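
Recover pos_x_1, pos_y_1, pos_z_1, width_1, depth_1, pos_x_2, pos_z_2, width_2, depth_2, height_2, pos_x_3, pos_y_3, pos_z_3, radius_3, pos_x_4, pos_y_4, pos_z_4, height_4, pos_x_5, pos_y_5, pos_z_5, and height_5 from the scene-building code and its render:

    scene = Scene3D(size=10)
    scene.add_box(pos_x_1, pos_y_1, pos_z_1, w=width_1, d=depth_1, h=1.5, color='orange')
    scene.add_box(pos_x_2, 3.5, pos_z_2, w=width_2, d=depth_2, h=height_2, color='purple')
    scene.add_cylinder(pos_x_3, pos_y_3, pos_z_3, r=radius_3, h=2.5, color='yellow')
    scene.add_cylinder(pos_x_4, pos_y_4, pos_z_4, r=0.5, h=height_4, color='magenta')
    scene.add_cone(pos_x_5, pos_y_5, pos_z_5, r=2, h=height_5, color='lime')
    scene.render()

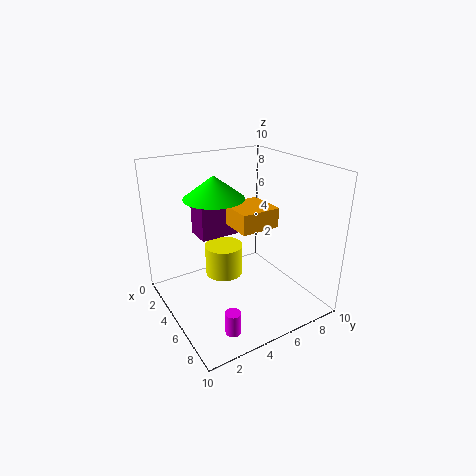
pos_x_1 = 2, pos_y_1 = 5.5, pos_z_1 = 5, width_1 = 3, depth_1 = 3, pos_x_2 = 0.5, pos_z_2 = 4, width_2 = 2, depth_2 = 3, height_2 = 3, pos_x_3 = 2, pos_y_3 = 5.5, pos_z_3 = 0.5, radius_3 = 1.5, pos_x_4 = 8.5, pos_y_4 = 2.5, pos_z_4 = 0.5, height_4 = 1.5, pos_x_5 = 4.5, pos_y_5 = 3.5, pos_z_5 = 8, height_5 = 1.5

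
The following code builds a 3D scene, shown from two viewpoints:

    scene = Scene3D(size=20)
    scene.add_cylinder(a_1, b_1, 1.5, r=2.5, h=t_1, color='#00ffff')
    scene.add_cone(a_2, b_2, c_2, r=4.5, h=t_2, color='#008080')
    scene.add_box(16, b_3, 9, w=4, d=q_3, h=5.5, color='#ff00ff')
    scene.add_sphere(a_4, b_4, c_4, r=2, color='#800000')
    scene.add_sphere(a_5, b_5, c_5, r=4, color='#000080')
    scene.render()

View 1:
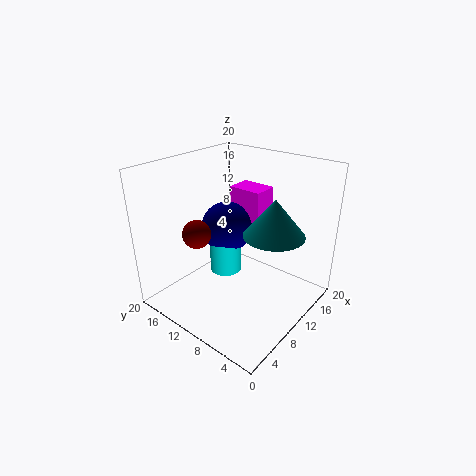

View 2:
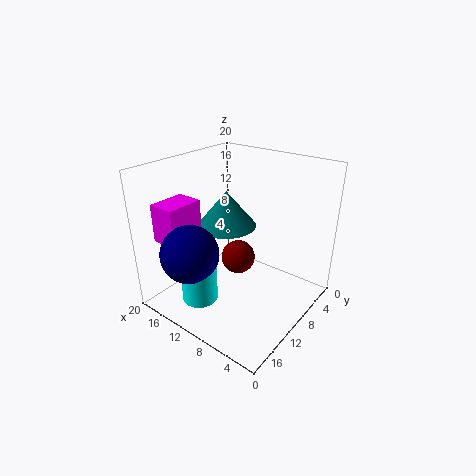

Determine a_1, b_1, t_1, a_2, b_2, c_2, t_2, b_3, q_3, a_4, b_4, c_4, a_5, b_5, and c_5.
a_1 = 13
b_1 = 15
t_1 = 7.5
a_2 = 14.5
b_2 = 7
c_2 = 9.5
t_2 = 5.5
b_3 = 11
q_3 = 5.5
a_4 = 6.5
b_4 = 14.5
c_4 = 10.5
a_5 = 14
b_5 = 15.5
c_5 = 8.5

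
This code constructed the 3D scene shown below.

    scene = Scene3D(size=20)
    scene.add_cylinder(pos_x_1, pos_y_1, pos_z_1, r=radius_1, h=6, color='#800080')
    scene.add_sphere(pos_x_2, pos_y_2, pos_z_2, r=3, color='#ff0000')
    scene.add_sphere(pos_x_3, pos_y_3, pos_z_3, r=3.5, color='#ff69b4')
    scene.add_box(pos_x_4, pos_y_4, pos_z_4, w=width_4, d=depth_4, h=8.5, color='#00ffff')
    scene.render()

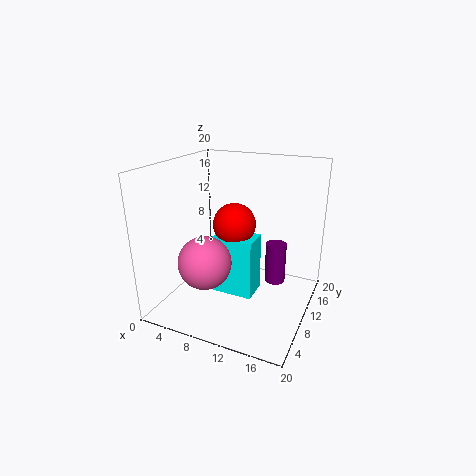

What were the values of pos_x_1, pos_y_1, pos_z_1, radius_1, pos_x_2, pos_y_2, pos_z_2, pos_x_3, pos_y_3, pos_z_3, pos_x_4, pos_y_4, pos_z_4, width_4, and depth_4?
pos_x_1 = 14.5
pos_y_1 = 13.5
pos_z_1 = 2.5
radius_1 = 1.5
pos_x_2 = 9
pos_y_2 = 11
pos_z_2 = 11.5
pos_x_3 = 7.5
pos_y_3 = 5
pos_z_3 = 8
pos_x_4 = 6.5
pos_y_4 = 8.5
pos_z_4 = 1.5
width_4 = 6
depth_4 = 4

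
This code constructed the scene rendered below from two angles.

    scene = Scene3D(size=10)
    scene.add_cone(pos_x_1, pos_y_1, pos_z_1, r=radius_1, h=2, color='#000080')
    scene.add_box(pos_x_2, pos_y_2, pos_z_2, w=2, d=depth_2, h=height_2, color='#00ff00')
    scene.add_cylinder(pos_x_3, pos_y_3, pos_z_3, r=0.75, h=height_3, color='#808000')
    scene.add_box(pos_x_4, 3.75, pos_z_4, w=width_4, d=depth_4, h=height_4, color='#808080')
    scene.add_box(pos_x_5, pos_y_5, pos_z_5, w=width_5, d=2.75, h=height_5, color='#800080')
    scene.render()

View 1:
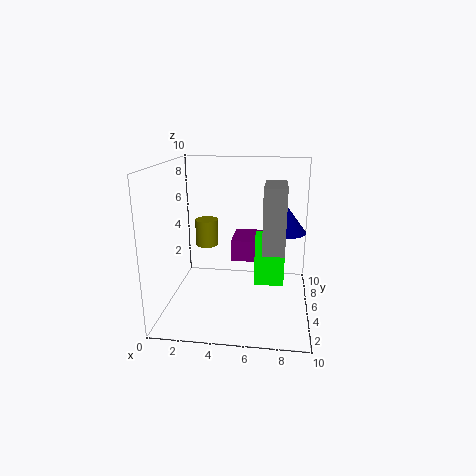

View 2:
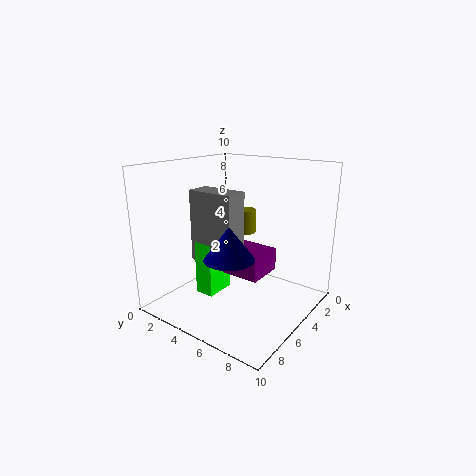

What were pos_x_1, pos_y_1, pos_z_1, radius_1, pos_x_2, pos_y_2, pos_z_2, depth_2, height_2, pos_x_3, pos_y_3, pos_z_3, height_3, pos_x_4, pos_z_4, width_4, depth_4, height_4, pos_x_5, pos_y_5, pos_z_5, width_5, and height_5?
pos_x_1 = 8.25; pos_y_1 = 6.75; pos_z_1 = 5; radius_1 = 1.5; pos_x_2 = 6.25; pos_y_2 = 4; pos_z_2 = 2; depth_2 = 1.25; height_2 = 3.5; pos_x_3 = 3; pos_y_3 = 4.25; pos_z_3 = 4.75; height_3 = 1.75; pos_x_4 = 6.75; pos_z_4 = 4.25; width_4 = 1.5; depth_4 = 3; height_4 = 4.5; pos_x_5 = 4.5; pos_y_5 = 5; pos_z_5 = 3.25; width_5 = 2.5; height_5 = 1.5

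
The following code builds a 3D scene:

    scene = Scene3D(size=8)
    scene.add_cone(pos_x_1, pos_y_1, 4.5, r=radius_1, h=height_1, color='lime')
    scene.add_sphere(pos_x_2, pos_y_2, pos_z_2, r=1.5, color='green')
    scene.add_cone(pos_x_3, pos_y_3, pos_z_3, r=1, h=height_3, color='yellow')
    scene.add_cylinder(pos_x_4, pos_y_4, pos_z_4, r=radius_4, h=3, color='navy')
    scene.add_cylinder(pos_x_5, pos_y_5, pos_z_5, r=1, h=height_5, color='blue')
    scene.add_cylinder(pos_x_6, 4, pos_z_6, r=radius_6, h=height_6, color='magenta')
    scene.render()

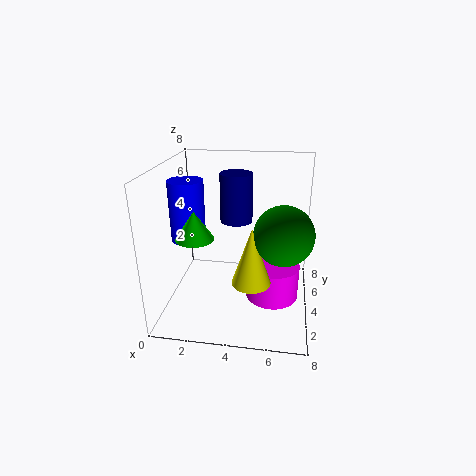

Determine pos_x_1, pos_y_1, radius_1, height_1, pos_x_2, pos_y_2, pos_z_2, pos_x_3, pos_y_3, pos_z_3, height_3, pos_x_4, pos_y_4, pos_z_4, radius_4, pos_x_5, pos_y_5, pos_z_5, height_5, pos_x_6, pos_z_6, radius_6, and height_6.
pos_x_1 = 2; pos_y_1 = 2.5; radius_1 = 1; height_1 = 1.5; pos_x_2 = 6.5; pos_y_2 = 2.5; pos_z_2 = 5; pos_x_3 = 5; pos_y_3 = 2; pos_z_3 = 2.5; height_3 = 3; pos_x_4 = 3.5; pos_y_4 = 6.5; pos_z_4 = 4; radius_4 = 1; pos_x_5 = 1; pos_y_5 = 4.5; pos_z_5 = 3.5; height_5 = 3.5; pos_x_6 = 6; pos_z_6 = 0.5; radius_6 = 1.5; height_6 = 2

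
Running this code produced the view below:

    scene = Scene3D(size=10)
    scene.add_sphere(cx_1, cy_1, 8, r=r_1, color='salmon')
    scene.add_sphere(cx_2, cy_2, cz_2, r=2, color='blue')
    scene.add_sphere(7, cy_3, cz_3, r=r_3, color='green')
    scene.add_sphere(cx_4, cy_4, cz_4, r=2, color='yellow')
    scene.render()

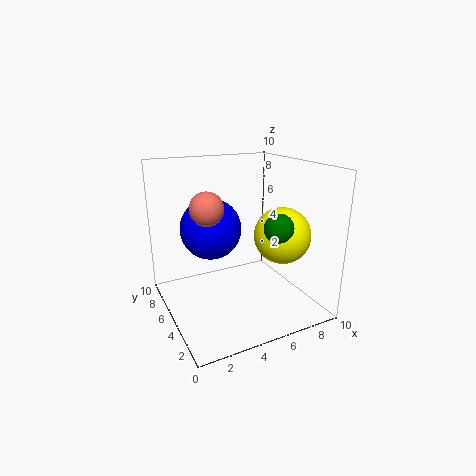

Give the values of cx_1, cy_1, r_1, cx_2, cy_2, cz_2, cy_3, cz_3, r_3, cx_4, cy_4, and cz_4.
cx_1 = 2, cy_1 = 3, r_1 = 1, cx_2 = 3, cy_2 = 5, cz_2 = 6, cy_3 = 3, cz_3 = 6, r_3 = 1, cx_4 = 8, cy_4 = 4, cz_4 = 5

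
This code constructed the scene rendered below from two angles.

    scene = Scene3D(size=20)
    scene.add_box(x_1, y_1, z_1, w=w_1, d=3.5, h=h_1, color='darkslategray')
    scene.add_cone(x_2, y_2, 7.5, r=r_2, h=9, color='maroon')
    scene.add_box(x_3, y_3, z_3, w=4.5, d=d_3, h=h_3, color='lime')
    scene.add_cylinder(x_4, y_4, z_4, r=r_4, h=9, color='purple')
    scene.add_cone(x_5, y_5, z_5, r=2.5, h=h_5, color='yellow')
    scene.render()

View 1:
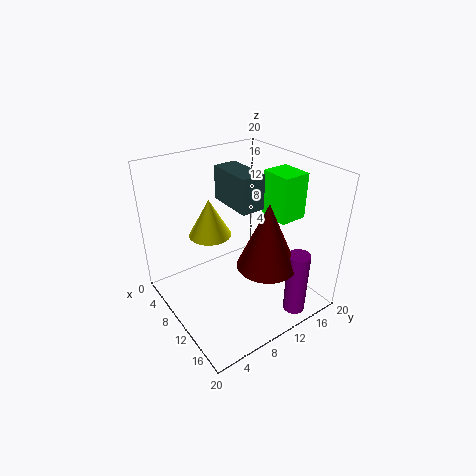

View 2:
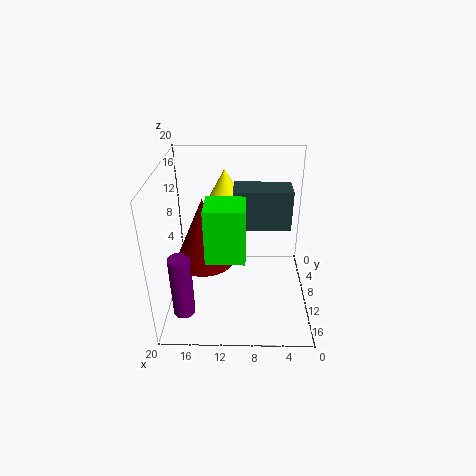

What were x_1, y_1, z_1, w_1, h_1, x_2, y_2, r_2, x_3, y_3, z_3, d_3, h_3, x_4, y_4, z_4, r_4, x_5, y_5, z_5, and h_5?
x_1 = 3.5, y_1 = 10.5, z_1 = 13.5, w_1 = 7, h_1 = 5, x_2 = 14.5, y_2 = 11.5, r_2 = 4, x_3 = 9, y_3 = 15, z_3 = 12, d_3 = 4, h_3 = 6.5, x_4 = 17.5, y_4 = 14.5, z_4 = 0.5, r_4 = 1.5, x_5 = 12, y_5 = 4.5, z_5 = 13.5, h_5 = 4.5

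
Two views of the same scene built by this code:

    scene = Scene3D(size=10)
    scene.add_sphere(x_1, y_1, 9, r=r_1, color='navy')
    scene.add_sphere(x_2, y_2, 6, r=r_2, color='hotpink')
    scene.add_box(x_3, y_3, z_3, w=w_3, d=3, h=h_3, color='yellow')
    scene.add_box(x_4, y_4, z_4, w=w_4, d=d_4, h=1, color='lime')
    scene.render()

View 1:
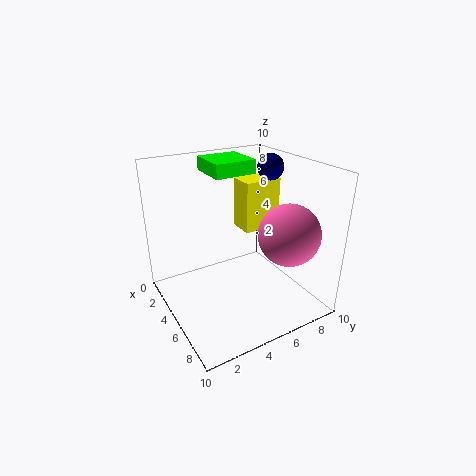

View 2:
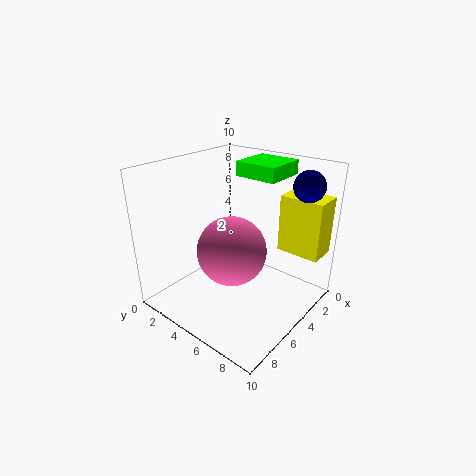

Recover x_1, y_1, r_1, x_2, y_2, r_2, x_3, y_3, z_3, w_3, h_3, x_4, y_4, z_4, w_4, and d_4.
x_1 = 3
y_1 = 9
r_1 = 1
x_2 = 8
y_2 = 7
r_2 = 2
x_3 = 1
y_3 = 7
z_3 = 4
w_3 = 2
h_3 = 4
x_4 = 1
y_4 = 4
z_4 = 9
w_4 = 3
d_4 = 3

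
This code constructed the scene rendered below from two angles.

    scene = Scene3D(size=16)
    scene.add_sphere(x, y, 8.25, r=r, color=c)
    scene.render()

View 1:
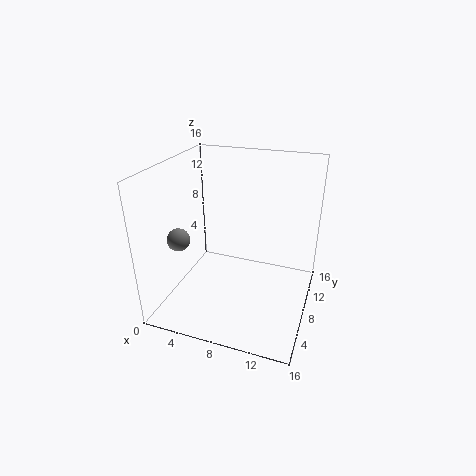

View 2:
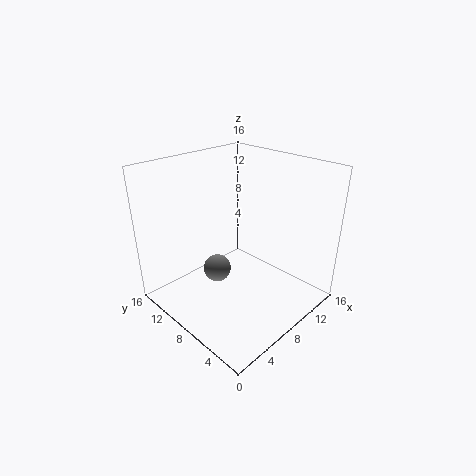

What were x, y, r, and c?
x = 2.25; y = 5; r = 1.25; c = 'gray'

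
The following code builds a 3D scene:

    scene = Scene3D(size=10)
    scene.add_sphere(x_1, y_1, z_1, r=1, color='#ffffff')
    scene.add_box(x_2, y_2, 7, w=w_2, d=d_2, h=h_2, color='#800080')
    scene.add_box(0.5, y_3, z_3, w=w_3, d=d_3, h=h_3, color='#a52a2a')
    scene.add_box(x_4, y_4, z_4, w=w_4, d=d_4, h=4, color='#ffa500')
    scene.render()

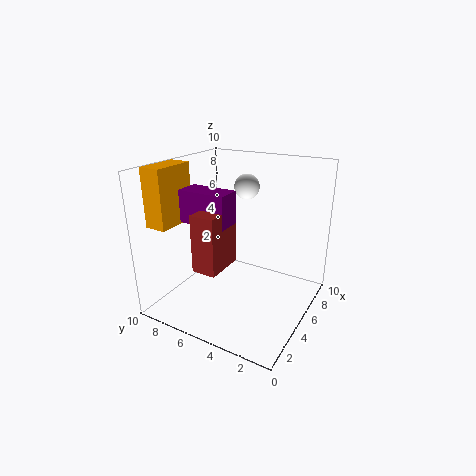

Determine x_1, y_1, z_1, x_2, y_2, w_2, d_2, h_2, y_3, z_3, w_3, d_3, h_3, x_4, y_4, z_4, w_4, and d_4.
x_1 = 9, y_1 = 6.5, z_1 = 7.5, x_2 = 1.5, y_2 = 4, w_2 = 1.5, d_2 = 3, h_2 = 2, y_3 = 4, z_3 = 4.5, w_3 = 2.5, d_3 = 1.5, h_3 = 3.5, x_4 = 1.5, y_4 = 8.5, z_4 = 6, w_4 = 3, d_4 = 1.5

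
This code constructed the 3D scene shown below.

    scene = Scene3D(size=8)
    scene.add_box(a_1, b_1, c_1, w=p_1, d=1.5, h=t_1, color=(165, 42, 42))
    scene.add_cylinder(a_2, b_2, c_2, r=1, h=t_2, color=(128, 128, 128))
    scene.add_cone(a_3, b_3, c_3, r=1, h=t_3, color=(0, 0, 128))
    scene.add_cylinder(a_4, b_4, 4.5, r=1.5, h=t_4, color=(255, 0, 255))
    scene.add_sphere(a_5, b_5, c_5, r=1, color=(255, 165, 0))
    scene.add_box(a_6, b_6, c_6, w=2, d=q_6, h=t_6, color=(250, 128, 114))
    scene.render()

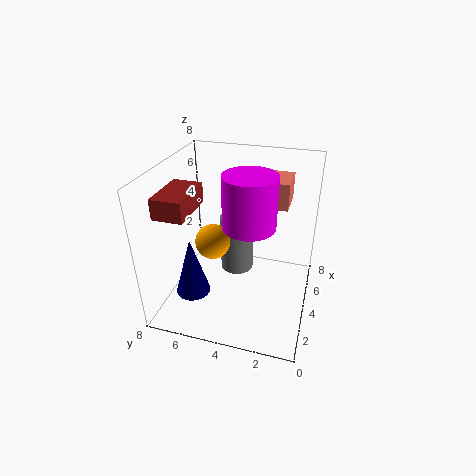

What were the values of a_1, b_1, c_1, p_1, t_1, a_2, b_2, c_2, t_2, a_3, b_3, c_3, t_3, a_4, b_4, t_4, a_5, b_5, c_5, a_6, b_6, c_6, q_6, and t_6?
a_1 = 0.5
b_1 = 5.5
c_1 = 6.5
p_1 = 2.5
t_1 = 1
a_2 = 5.5
b_2 = 4.5
c_2 = 1
t_2 = 3.5
a_3 = 3
b_3 = 6.5
c_3 = 0.5
t_3 = 3.5
a_4 = 4.5
b_4 = 3.5
t_4 = 3
a_5 = 4
b_5 = 5.5
c_5 = 3.5
a_6 = 5
b_6 = 1.5
c_6 = 5.5
q_6 = 1.5
t_6 = 1.5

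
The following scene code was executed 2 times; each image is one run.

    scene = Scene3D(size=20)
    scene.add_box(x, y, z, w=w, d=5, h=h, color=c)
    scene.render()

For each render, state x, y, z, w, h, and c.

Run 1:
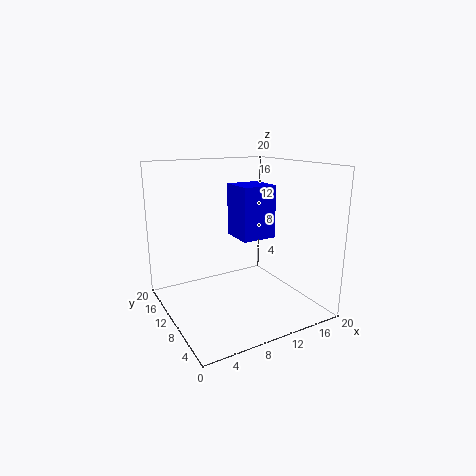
x = 10.5; y = 9; z = 9.5; w = 5; h = 7.5; c = 'blue'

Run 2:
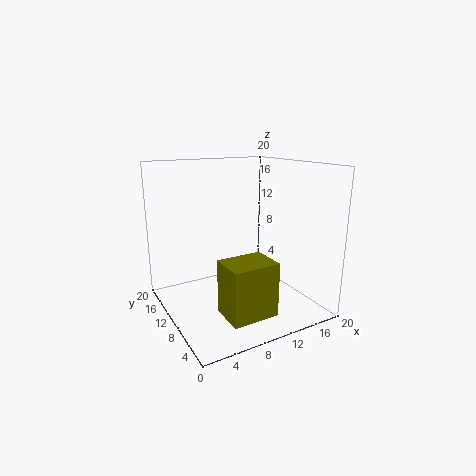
x = 6; y = 3.5; z = 0.5; w = 6.5; h = 7.5; c = 'olive'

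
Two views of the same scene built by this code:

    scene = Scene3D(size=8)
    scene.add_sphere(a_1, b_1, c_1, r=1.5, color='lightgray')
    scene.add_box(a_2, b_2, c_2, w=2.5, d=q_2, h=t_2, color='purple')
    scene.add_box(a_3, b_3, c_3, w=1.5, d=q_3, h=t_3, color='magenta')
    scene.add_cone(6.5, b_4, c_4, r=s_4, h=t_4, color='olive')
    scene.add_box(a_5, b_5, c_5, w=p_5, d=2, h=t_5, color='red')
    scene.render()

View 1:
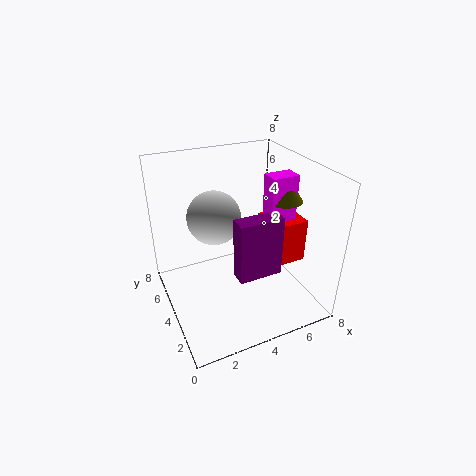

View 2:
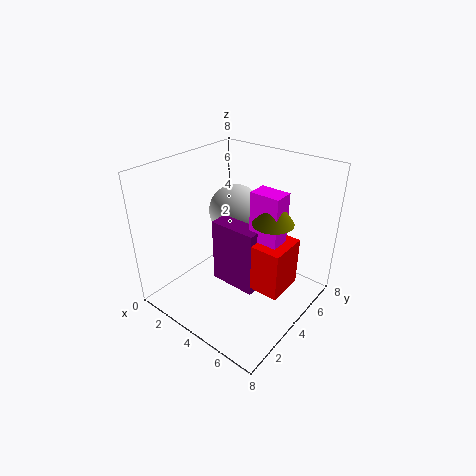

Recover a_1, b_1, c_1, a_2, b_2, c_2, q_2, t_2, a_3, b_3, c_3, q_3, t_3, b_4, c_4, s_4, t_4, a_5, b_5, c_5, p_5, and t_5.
a_1 = 3
b_1 = 5
c_1 = 5
a_2 = 3.5
b_2 = 2.5
c_2 = 2
q_2 = 1
t_2 = 3.5
a_3 = 5.5
b_3 = 3
c_3 = 4.5
q_3 = 1
t_3 = 3
b_4 = 3.5
c_4 = 6
s_4 = 1
t_4 = 1.5
a_5 = 5.5
b_5 = 2.5
c_5 = 2.5
p_5 = 2
t_5 = 2.5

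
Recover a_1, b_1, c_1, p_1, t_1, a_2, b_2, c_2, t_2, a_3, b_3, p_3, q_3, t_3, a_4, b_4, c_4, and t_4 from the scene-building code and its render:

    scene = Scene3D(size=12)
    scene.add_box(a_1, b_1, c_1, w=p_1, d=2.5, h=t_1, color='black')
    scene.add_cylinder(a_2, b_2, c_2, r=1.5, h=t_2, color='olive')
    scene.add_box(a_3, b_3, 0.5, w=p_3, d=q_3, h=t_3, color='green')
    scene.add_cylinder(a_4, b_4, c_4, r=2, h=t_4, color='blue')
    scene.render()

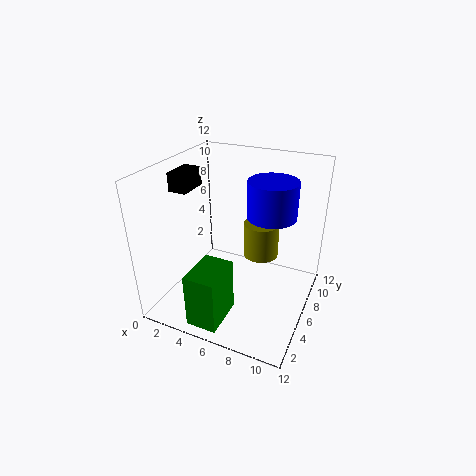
a_1 = 1
b_1 = 4
c_1 = 10
p_1 = 1.5
t_1 = 1.5
a_2 = 7.5
b_2 = 7.5
c_2 = 4
t_2 = 3
a_3 = 4
b_3 = 0.5
p_3 = 2.5
q_3 = 3.5
t_3 = 4.5
a_4 = 8.5
b_4 = 7
c_4 = 8
t_4 = 3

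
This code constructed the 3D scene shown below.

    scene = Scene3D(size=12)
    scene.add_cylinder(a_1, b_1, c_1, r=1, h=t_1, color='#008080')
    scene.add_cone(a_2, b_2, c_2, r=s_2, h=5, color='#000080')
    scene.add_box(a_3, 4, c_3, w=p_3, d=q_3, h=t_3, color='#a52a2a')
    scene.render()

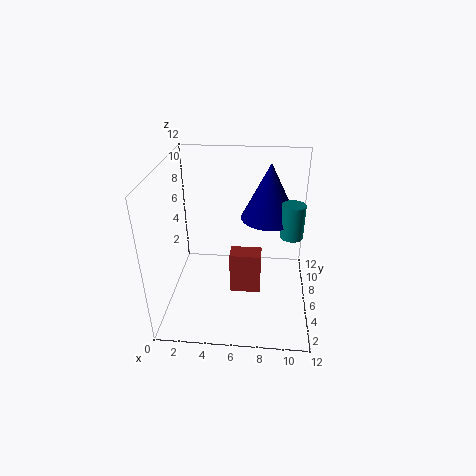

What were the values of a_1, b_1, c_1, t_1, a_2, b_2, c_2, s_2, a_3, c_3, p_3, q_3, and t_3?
a_1 = 10.5
b_1 = 7.5
c_1 = 5.5
t_1 = 3
a_2 = 8.5
b_2 = 9
c_2 = 6.5
s_2 = 2.5
a_3 = 5.5
c_3 = 2
p_3 = 2.5
q_3 = 1.5
t_3 = 3.5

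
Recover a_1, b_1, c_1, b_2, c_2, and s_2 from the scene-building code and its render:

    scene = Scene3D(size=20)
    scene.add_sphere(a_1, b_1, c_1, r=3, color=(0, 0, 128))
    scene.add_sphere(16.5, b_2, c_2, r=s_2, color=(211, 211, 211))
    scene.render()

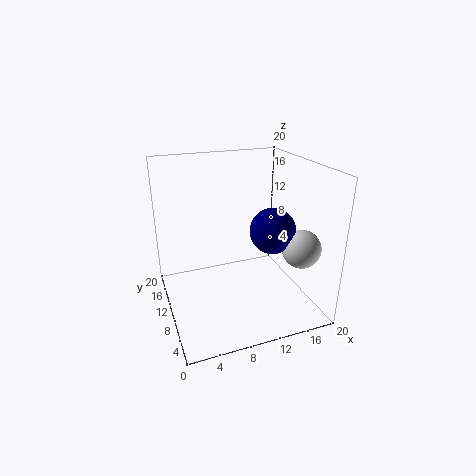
a_1 = 13.5
b_1 = 6.5
c_1 = 12
b_2 = 4
c_2 = 10
s_2 = 2.5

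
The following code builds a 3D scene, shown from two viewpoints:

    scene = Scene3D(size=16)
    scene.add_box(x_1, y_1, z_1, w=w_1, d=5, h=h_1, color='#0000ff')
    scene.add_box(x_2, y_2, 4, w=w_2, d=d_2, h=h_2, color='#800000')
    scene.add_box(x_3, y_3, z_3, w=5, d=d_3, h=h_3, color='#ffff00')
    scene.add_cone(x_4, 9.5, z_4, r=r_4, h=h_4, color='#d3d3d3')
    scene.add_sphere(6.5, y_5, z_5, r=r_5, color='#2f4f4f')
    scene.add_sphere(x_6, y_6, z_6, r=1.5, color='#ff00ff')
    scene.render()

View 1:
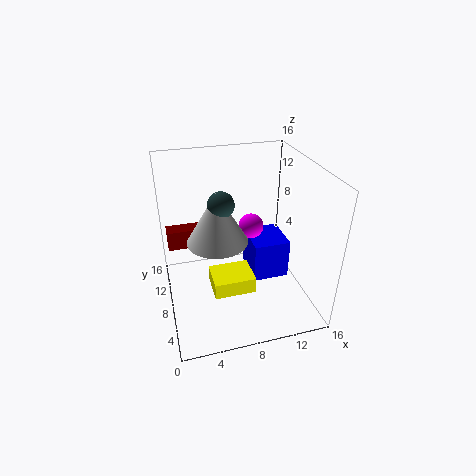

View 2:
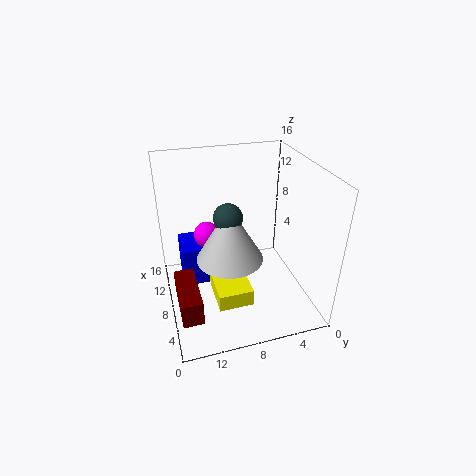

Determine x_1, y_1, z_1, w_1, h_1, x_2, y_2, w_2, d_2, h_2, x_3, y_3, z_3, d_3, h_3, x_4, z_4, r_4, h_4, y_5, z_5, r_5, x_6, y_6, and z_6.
x_1 = 10.5
y_1 = 9
z_1 = 0.5
w_1 = 4.5
h_1 = 5
x_2 = 0.5
y_2 = 13.5
w_2 = 5.5
d_2 = 2
h_2 = 2.5
x_3 = 5
y_3 = 7
z_3 = 0.5
d_3 = 4
h_3 = 2
x_4 = 6
z_4 = 7
r_4 = 3.5
h_4 = 6
y_5 = 9.5
z_5 = 11.5
r_5 = 1.5
x_6 = 10.5
y_6 = 11
z_6 = 7.5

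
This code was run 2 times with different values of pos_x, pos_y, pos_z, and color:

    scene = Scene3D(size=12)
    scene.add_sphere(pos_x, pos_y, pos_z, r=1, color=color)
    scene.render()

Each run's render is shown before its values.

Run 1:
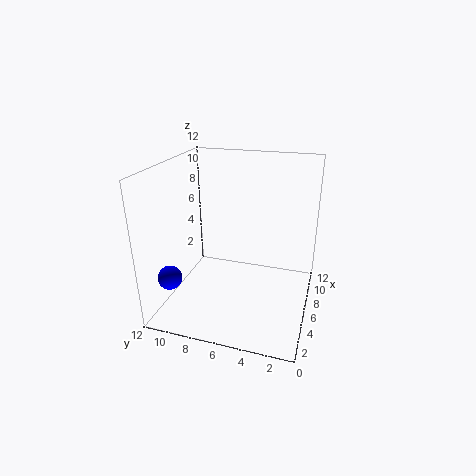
pos_x = 3
pos_y = 11
pos_z = 3
color = 'blue'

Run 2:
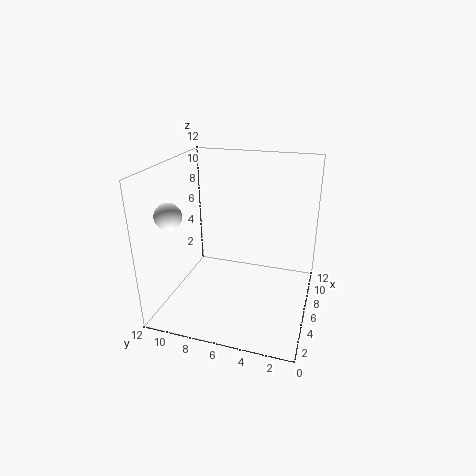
pos_x = 2
pos_y = 10
pos_z = 9
color = 'white'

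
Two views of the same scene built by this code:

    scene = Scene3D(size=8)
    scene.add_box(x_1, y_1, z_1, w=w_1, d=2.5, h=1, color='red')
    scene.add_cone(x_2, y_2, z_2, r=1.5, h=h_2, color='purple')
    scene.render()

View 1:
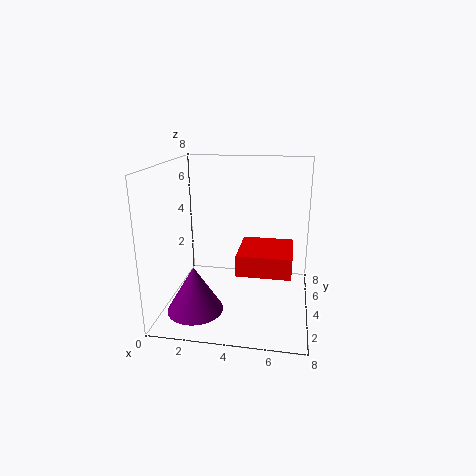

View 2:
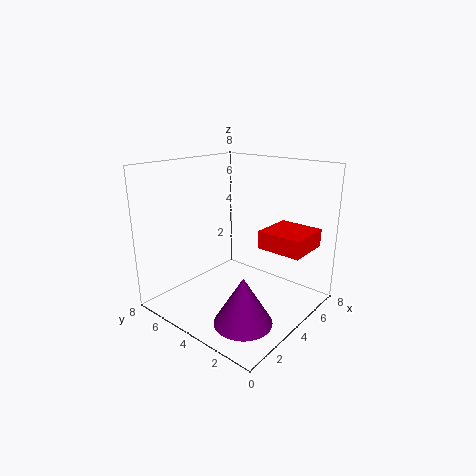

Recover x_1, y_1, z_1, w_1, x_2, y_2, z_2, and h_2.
x_1 = 4.5, y_1 = 0.5, z_1 = 3.5, w_1 = 2.5, x_2 = 2, y_2 = 2, z_2 = 0.5, h_2 = 2.5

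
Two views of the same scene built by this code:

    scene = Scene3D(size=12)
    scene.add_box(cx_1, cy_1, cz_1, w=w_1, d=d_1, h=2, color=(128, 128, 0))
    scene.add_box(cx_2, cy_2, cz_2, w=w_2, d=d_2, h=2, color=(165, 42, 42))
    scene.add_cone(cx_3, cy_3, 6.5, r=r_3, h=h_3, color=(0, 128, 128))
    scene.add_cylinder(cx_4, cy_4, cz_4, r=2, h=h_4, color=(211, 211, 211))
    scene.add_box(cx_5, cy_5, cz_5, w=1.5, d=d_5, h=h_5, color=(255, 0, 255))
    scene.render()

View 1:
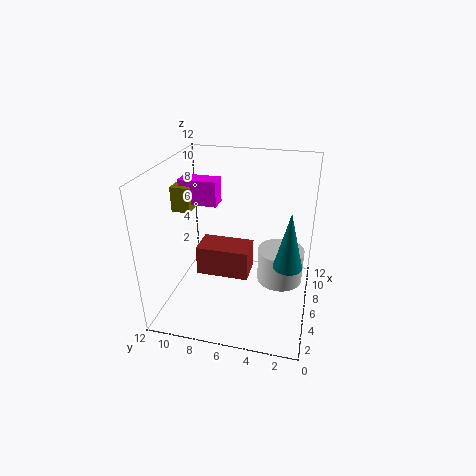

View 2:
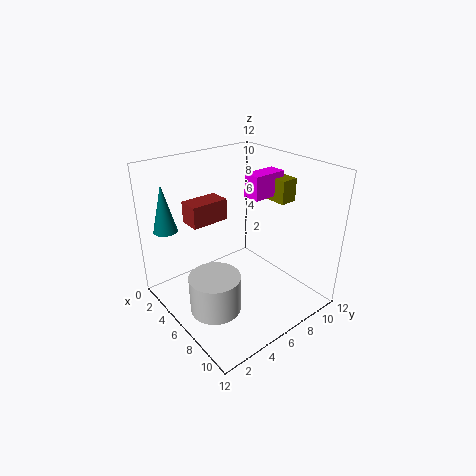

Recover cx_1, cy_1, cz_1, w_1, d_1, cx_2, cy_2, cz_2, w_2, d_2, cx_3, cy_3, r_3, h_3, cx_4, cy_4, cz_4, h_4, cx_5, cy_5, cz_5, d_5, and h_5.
cx_1 = 4.5, cy_1 = 9.5, cz_1 = 8.5, w_1 = 3, d_1 = 1.5, cx_2 = 0.5, cy_2 = 4, cz_2 = 6, w_2 = 2, d_2 = 3.5, cx_3 = 2, cy_3 = 1.5, r_3 = 1, h_3 = 4, cx_4 = 7.5, cy_4 = 2.5, cz_4 = 1.5, h_4 = 3, cx_5 = 5, cy_5 = 7.5, cz_5 = 9, d_5 = 3, h_5 = 2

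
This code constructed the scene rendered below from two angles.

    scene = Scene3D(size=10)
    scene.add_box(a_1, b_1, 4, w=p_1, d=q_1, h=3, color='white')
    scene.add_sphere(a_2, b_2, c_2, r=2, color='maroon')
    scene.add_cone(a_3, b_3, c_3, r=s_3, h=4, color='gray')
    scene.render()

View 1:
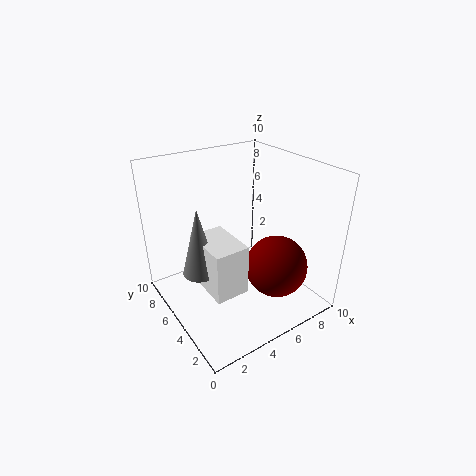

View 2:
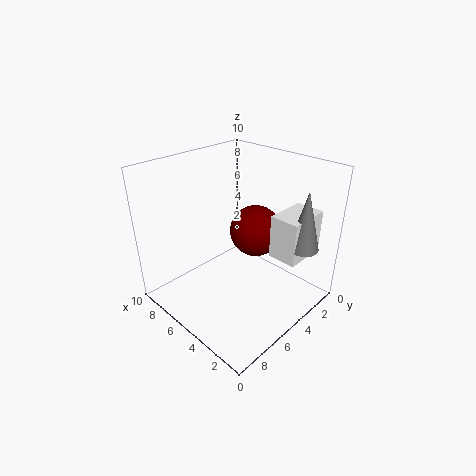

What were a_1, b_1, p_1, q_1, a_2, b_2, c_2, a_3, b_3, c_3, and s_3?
a_1 = 1
b_1 = 1
p_1 = 2
q_1 = 3
a_2 = 6
b_2 = 2
c_2 = 4
a_3 = 1
b_3 = 3
c_3 = 5
s_3 = 1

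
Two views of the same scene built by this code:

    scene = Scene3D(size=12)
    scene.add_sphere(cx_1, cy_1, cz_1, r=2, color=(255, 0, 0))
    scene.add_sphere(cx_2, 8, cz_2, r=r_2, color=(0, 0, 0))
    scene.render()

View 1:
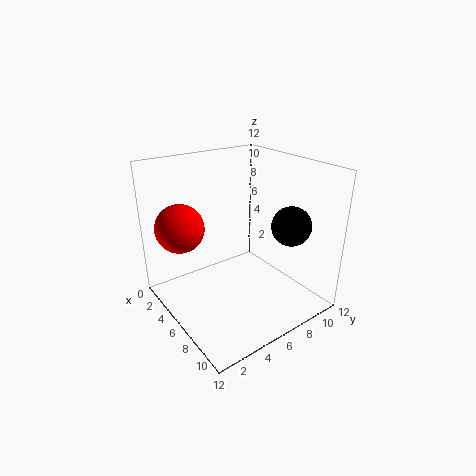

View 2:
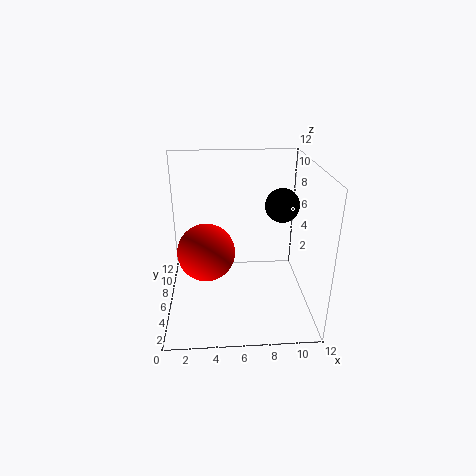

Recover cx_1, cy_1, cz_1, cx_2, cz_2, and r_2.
cx_1 = 3.5, cy_1 = 2, cz_1 = 7, cx_2 = 10, cz_2 = 8, r_2 = 1.5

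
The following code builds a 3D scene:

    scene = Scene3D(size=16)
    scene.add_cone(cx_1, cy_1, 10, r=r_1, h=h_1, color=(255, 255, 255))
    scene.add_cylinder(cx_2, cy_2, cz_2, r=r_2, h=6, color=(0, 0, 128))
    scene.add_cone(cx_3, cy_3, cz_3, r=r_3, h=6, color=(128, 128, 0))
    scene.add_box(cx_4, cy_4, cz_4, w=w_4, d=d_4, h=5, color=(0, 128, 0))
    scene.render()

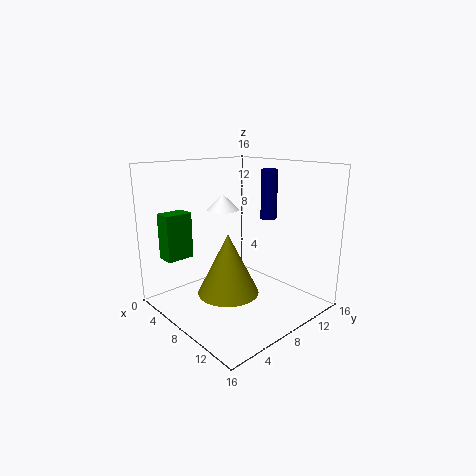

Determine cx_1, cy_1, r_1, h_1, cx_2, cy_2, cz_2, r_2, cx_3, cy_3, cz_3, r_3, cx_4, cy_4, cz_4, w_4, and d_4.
cx_1 = 3; cy_1 = 10; r_1 = 2; h_1 = 2; cx_2 = 7; cy_2 = 14; cz_2 = 9; r_2 = 1; cx_3 = 11; cy_3 = 4; cz_3 = 4; r_3 = 3; cx_4 = 3; cy_4 = 1; cz_4 = 6; w_4 = 2; d_4 = 3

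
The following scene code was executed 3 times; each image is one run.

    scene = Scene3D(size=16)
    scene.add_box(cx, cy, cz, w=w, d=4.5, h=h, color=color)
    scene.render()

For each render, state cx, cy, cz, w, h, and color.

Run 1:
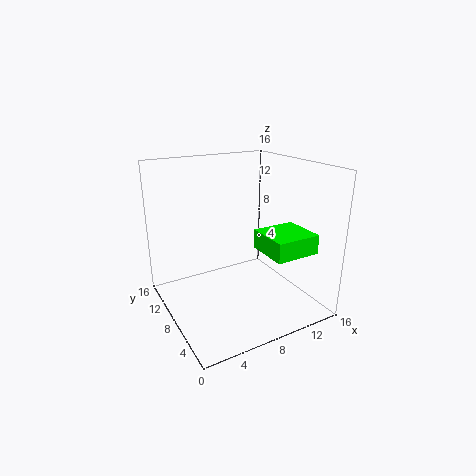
cx = 8.5; cy = 1; cz = 7.75; w = 4.75; h = 2; color = 'lime'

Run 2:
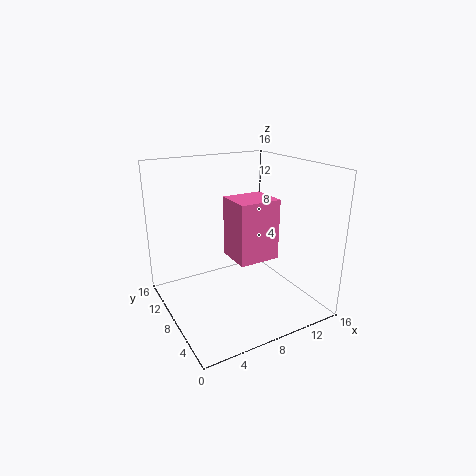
cx = 8.25; cy = 7.5; cz = 4.5; w = 5; h = 7.25; color = 'hotpink'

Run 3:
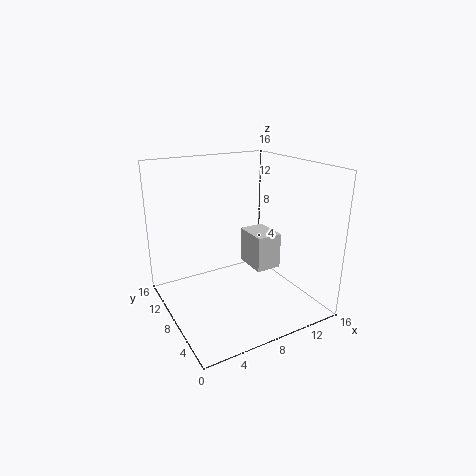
cx = 11.5; cy = 9; cz = 2.25; w = 3.25; h = 4.5; color = 'lightgray'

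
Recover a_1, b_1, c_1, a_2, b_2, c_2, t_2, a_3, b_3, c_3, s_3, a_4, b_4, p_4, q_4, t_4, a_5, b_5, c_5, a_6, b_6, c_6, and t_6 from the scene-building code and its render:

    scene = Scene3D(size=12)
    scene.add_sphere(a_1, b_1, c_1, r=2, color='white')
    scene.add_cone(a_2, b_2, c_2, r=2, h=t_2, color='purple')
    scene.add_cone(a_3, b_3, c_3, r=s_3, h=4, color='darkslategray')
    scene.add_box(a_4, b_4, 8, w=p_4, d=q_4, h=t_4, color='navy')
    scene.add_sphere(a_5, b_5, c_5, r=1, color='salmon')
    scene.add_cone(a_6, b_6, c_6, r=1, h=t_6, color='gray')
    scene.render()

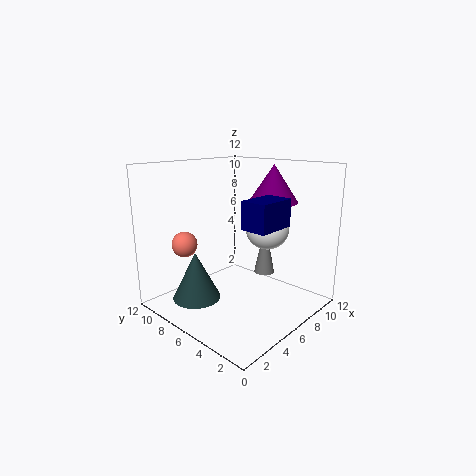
a_1 = 10; b_1 = 6; c_1 = 6; a_2 = 8; b_2 = 4; c_2 = 9; t_2 = 3; a_3 = 3; b_3 = 8; c_3 = 1; s_3 = 2; a_4 = 3; b_4 = 1; p_4 = 3; q_4 = 2; t_4 = 2; a_5 = 2; b_5 = 8; c_5 = 6; a_6 = 11; b_6 = 7; c_6 = 1; t_6 = 5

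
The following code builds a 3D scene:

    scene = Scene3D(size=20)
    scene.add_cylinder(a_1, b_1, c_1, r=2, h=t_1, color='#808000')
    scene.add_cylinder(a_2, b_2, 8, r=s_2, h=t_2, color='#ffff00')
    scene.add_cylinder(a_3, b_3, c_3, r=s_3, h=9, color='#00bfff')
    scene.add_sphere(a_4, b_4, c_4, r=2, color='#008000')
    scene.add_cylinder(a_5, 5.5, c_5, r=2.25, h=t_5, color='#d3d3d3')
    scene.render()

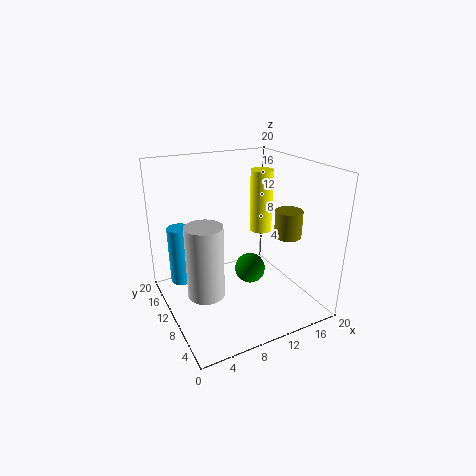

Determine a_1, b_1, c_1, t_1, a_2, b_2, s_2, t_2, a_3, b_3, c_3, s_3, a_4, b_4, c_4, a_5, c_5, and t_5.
a_1 = 17.75, b_1 = 9, c_1 = 9, t_1 = 4, a_2 = 16.75, b_2 = 15, s_2 = 1.75, t_2 = 9.75, a_3 = 3.75, b_3 = 17.25, c_3 = 1, s_3 = 1.75, a_4 = 10.25, b_4 = 7, c_4 = 6.75, a_5 = 3.25, c_5 = 5.75, t_5 = 9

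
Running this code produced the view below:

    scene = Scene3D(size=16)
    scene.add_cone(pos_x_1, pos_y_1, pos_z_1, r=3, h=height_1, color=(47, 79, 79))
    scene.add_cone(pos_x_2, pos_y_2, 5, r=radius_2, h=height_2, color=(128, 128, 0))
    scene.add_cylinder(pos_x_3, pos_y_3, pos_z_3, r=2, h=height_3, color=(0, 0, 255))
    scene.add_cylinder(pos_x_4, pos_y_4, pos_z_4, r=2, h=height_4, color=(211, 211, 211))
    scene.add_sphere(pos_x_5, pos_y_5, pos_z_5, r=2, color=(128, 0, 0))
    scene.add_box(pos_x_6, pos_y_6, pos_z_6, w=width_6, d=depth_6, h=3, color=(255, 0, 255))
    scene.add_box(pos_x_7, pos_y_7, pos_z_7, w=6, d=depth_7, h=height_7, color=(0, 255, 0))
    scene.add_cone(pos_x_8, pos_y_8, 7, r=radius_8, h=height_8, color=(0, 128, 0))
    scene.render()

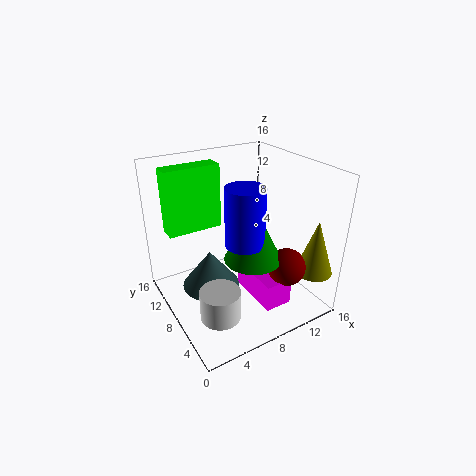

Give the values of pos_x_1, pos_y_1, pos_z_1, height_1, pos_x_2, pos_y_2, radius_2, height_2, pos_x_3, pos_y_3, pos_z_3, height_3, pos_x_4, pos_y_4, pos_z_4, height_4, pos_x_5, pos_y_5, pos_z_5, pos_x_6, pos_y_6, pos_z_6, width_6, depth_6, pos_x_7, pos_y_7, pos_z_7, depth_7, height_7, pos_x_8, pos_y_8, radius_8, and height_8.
pos_x_1 = 4, pos_y_1 = 7, pos_z_1 = 4, height_1 = 4, pos_x_2 = 14, pos_y_2 = 2, radius_2 = 2, height_2 = 6, pos_x_3 = 7, pos_y_3 = 5, pos_z_3 = 9, height_3 = 6, pos_x_4 = 3, pos_y_4 = 3, pos_z_4 = 3, height_4 = 3, pos_x_5 = 11, pos_y_5 = 3, pos_z_5 = 6, pos_x_6 = 8, pos_y_6 = 2, pos_z_6 = 2, width_6 = 3, depth_6 = 6, pos_x_7 = 1, pos_y_7 = 10, pos_z_7 = 9, depth_7 = 2, height_7 = 7, pos_x_8 = 8, pos_y_8 = 5, radius_8 = 3, height_8 = 6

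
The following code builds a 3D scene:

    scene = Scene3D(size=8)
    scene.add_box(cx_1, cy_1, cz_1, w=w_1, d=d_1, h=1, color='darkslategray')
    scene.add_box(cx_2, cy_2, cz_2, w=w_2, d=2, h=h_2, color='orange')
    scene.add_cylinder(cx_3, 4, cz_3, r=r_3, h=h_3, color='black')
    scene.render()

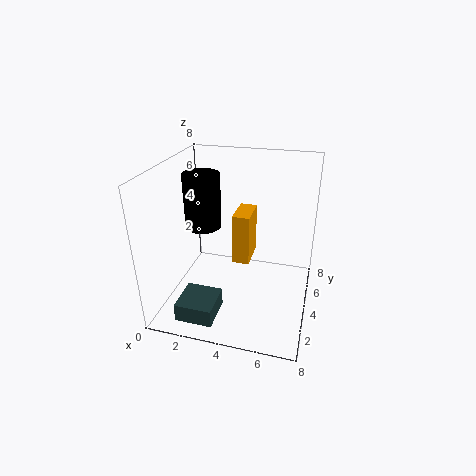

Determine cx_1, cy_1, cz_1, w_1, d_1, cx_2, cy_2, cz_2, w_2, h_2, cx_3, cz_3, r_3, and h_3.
cx_1 = 1.5, cy_1 = 0.5, cz_1 = 0.5, w_1 = 2, d_1 = 2, cx_2 = 3.5, cy_2 = 4.5, cz_2 = 2, w_2 = 1, h_2 = 3, cx_3 = 2, cz_3 = 4.5, r_3 = 1, h_3 = 3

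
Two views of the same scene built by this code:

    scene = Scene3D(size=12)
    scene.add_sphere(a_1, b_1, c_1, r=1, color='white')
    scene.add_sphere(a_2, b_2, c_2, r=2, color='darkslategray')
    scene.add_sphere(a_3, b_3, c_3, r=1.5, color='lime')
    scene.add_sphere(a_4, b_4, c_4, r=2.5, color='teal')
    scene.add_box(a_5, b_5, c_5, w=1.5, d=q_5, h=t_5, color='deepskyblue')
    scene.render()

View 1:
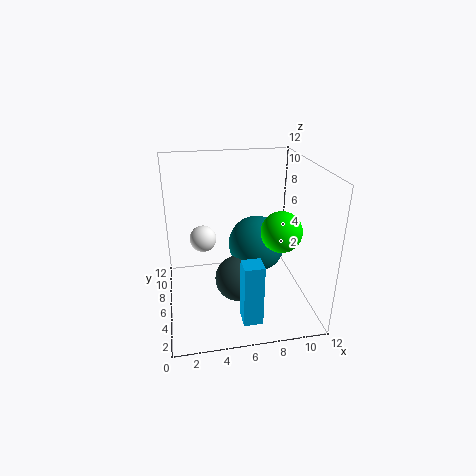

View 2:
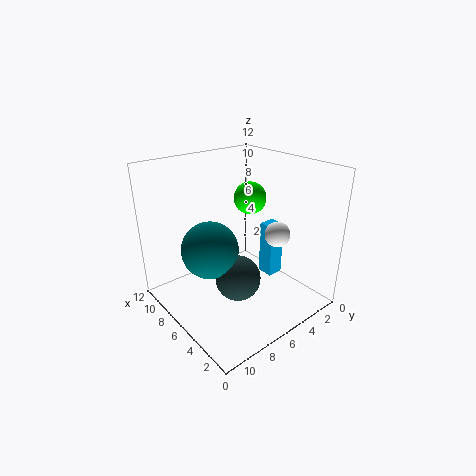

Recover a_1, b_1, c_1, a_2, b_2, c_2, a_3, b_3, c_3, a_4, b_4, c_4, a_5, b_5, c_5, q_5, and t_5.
a_1 = 3; b_1 = 4.5; c_1 = 7; a_2 = 6; b_2 = 6; c_2 = 2; a_3 = 8.5; b_3 = 2.5; c_3 = 8; a_4 = 8; b_4 = 7.5; c_4 = 4.5; a_5 = 5.5; b_5 = 1; c_5 = 1; q_5 = 1.5; t_5 = 5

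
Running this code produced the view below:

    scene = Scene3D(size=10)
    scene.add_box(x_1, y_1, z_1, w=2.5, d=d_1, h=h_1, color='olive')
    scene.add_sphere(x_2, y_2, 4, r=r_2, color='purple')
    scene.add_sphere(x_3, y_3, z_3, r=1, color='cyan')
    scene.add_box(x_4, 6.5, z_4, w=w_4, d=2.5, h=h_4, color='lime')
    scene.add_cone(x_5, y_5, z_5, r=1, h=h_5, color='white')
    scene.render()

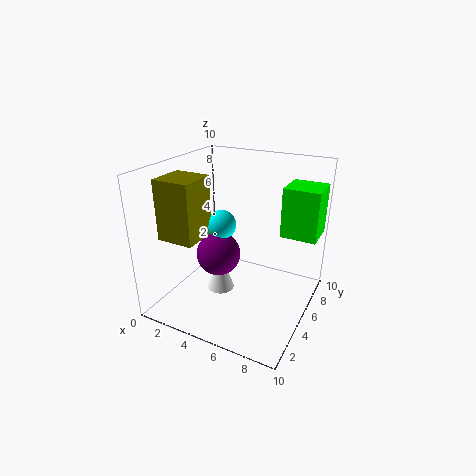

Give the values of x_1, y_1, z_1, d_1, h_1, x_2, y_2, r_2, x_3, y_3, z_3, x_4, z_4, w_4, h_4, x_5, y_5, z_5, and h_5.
x_1 = 1; y_1 = 1.5; z_1 = 5.5; d_1 = 2.5; h_1 = 4; x_2 = 4; y_2 = 4; r_2 = 1.5; x_3 = 4; y_3 = 4.5; z_3 = 6; x_4 = 7.5; z_4 = 5; w_4 = 2.5; h_4 = 3.5; x_5 = 3.5; y_5 = 5; z_5 = 0.5; h_5 = 3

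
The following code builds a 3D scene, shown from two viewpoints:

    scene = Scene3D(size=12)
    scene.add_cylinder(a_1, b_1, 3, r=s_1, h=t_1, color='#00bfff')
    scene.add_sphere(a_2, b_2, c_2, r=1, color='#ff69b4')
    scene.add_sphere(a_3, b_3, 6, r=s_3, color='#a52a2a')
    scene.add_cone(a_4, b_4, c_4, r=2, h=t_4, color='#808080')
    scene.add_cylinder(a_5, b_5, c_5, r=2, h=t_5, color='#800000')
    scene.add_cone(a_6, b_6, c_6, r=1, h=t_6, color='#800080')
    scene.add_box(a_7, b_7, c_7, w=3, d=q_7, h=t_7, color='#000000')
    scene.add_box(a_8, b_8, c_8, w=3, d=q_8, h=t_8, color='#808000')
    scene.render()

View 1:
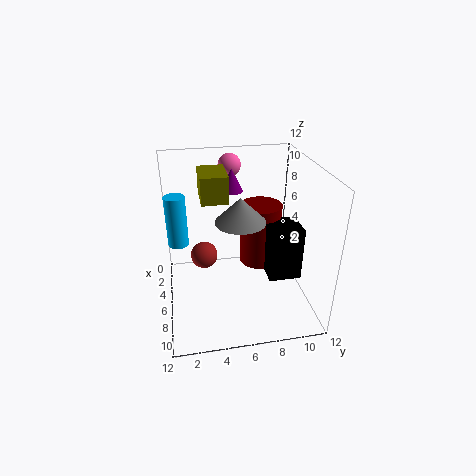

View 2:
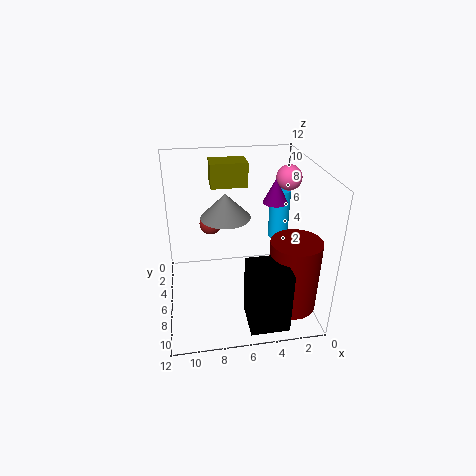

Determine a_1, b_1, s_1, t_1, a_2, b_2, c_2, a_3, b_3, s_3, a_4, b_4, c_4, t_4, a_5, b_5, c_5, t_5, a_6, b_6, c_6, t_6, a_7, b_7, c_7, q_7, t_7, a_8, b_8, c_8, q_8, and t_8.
a_1 = 1
b_1 = 1
s_1 = 1
t_1 = 5
a_2 = 2
b_2 = 6
c_2 = 11
a_3 = 8
b_3 = 3
s_3 = 1
a_4 = 7
b_4 = 6
c_4 = 8
t_4 = 2
a_5 = 2
b_5 = 9
c_5 = 1
t_5 = 6
a_6 = 3
b_6 = 6
c_6 = 9
t_6 = 2
a_7 = 3
b_7 = 9
c_7 = 1
q_7 = 3
t_7 = 5
a_8 = 5
b_8 = 3
c_8 = 10
q_8 = 2
t_8 = 2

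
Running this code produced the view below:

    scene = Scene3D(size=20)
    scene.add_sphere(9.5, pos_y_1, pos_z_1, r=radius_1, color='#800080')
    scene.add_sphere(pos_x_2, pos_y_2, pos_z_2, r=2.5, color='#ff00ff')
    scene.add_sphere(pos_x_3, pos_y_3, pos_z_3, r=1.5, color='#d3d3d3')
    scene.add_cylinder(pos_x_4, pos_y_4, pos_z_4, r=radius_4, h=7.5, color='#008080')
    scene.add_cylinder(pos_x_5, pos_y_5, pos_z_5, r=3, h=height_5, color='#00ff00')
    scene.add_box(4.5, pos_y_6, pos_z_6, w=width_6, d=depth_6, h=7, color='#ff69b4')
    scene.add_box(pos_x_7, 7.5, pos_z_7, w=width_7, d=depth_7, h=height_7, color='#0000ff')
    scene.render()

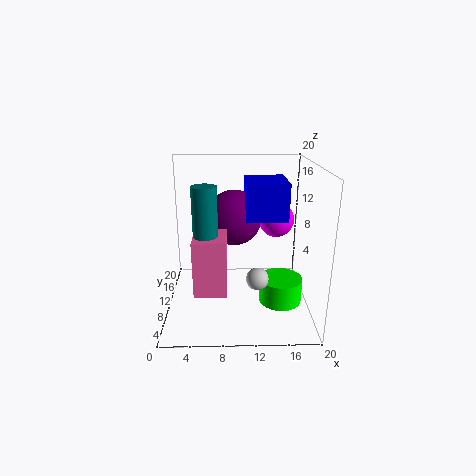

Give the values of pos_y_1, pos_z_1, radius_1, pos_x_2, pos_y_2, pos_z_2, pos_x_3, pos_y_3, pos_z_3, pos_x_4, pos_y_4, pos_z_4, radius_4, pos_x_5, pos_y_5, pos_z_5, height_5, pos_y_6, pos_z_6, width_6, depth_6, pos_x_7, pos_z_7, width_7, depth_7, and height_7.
pos_y_1 = 13, pos_z_1 = 12, radius_1 = 4, pos_x_2 = 15.5, pos_y_2 = 12, pos_z_2 = 12, pos_x_3 = 12.5, pos_y_3 = 6.5, pos_z_3 = 5.5, pos_x_4 = 6, pos_y_4 = 4.5, pos_z_4 = 11, radius_4 = 1.5, pos_x_5 = 16, pos_y_5 = 8.5, pos_z_5 = 1, height_5 = 3.5, pos_y_6 = 2, pos_z_6 = 5.5, width_6 = 4, depth_6 = 5, pos_x_7 = 11, pos_z_7 = 13, width_7 = 5.5, depth_7 = 6.5, height_7 = 5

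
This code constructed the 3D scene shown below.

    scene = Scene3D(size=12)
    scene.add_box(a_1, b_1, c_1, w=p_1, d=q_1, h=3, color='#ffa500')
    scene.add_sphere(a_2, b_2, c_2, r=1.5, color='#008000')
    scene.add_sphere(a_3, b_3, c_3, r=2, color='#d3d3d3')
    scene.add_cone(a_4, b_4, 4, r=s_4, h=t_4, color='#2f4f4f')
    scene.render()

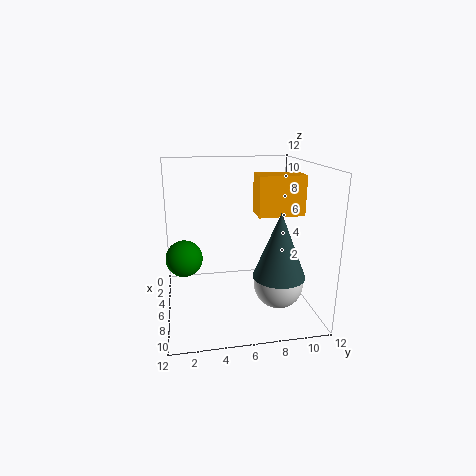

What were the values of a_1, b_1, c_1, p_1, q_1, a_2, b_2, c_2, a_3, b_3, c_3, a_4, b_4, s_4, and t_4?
a_1 = 7; b_1 = 7; c_1 = 8.5; p_1 = 2; q_1 = 3.5; a_2 = 6; b_2 = 1.5; c_2 = 4.5; a_3 = 8; b_3 = 9; c_3 = 2.5; a_4 = 9.5; b_4 = 8.5; s_4 = 2; t_4 = 5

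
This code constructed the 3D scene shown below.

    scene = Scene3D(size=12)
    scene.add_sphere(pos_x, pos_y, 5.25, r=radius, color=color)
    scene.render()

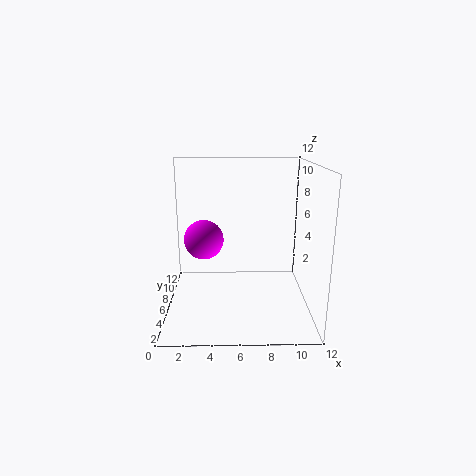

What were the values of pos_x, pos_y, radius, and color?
pos_x = 3
pos_y = 7.75
radius = 1.75
color = 'magenta'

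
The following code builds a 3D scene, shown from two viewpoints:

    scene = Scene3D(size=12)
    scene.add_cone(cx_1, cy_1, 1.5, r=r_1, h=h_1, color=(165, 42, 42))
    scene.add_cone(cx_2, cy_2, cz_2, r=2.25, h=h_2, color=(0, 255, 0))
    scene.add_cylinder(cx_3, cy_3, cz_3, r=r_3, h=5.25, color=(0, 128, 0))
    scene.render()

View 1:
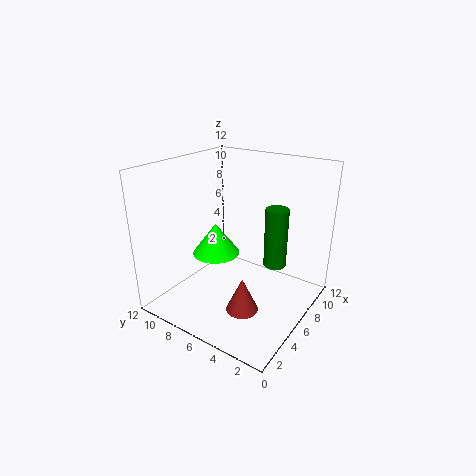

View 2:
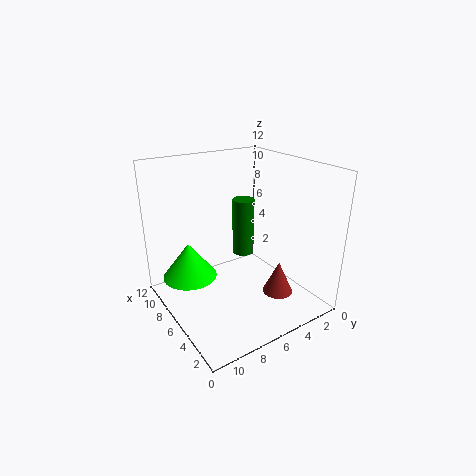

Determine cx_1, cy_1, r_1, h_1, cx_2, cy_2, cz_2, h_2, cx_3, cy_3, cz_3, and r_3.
cx_1 = 3.25; cy_1 = 3.75; r_1 = 1.25; h_1 = 2.75; cx_2 = 7.75; cy_2 = 9.75; cz_2 = 2.75; h_2 = 3; cx_3 = 8.5; cy_3 = 3.75; cz_3 = 3; r_3 = 1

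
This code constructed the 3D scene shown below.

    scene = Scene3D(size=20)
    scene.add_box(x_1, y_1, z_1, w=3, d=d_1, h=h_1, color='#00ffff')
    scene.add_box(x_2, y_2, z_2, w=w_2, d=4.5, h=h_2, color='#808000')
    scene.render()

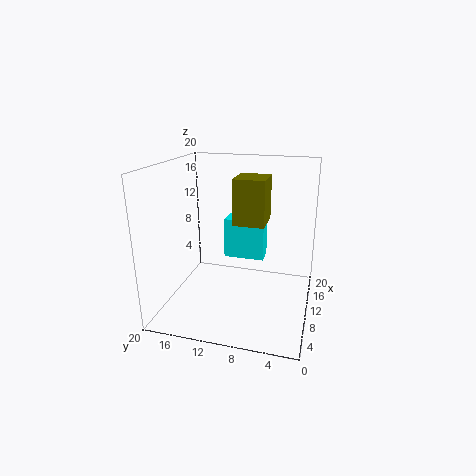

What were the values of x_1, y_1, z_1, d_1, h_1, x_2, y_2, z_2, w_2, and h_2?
x_1 = 13; y_1 = 7; z_1 = 5.5; d_1 = 6; h_1 = 6; x_2 = 10.5; y_2 = 6.5; z_2 = 11.5; w_2 = 5; h_2 = 6.5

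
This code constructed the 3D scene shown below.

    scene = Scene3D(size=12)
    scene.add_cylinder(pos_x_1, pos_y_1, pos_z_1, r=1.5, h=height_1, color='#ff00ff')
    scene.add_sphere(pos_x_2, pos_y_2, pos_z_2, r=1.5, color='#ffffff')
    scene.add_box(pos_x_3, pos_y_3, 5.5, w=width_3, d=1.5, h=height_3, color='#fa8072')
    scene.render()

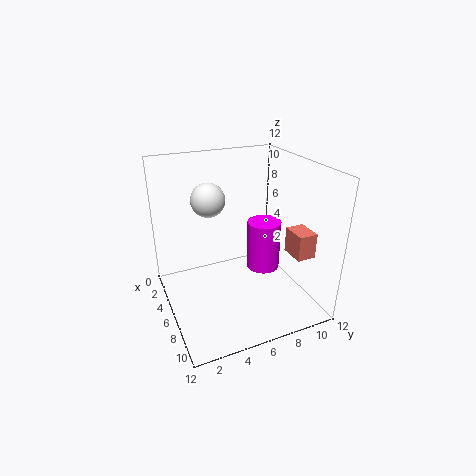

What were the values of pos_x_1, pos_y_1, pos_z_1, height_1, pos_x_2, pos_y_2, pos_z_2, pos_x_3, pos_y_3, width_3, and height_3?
pos_x_1 = 5; pos_y_1 = 9; pos_z_1 = 2; height_1 = 4.5; pos_x_2 = 3; pos_y_2 = 4.5; pos_z_2 = 8.5; pos_x_3 = 8.5; pos_y_3 = 9; width_3 = 2; height_3 = 2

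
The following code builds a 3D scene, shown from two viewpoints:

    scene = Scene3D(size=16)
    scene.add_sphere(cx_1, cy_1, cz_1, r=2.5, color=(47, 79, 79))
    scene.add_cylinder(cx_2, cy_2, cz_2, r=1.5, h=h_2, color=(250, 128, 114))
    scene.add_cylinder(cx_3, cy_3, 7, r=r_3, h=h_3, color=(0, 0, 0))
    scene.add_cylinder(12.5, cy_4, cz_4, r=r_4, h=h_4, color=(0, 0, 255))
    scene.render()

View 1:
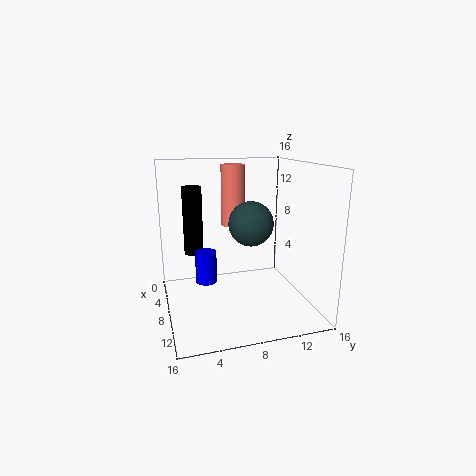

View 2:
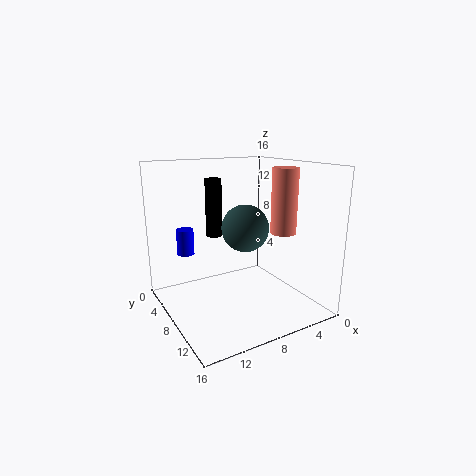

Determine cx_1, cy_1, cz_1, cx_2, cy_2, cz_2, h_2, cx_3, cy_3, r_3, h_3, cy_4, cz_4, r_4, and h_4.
cx_1 = 8
cy_1 = 9.5
cz_1 = 9.5
cx_2 = 2.5
cy_2 = 9
cz_2 = 8
h_2 = 7.5
cx_3 = 8.5
cy_3 = 3
r_3 = 1
h_3 = 7
cy_4 = 3.5
cz_4 = 5.5
r_4 = 1
h_4 = 3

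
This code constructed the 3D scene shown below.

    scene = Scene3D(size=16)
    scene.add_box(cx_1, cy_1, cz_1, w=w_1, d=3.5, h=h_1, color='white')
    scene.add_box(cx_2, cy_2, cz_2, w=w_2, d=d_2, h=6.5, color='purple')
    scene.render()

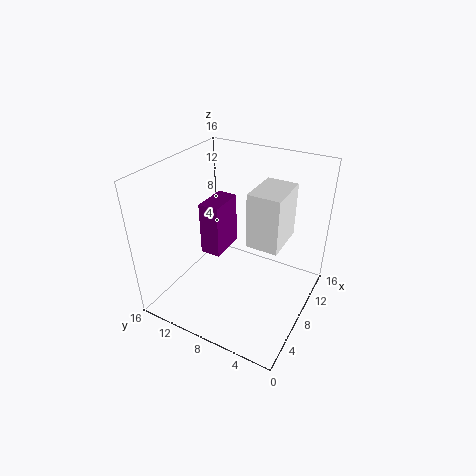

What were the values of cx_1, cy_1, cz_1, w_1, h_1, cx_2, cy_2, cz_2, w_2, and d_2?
cx_1 = 7
cy_1 = 3
cz_1 = 8
w_1 = 5
h_1 = 6
cx_2 = 8.5
cy_2 = 11
cz_2 = 4
w_2 = 4.5
d_2 = 2.5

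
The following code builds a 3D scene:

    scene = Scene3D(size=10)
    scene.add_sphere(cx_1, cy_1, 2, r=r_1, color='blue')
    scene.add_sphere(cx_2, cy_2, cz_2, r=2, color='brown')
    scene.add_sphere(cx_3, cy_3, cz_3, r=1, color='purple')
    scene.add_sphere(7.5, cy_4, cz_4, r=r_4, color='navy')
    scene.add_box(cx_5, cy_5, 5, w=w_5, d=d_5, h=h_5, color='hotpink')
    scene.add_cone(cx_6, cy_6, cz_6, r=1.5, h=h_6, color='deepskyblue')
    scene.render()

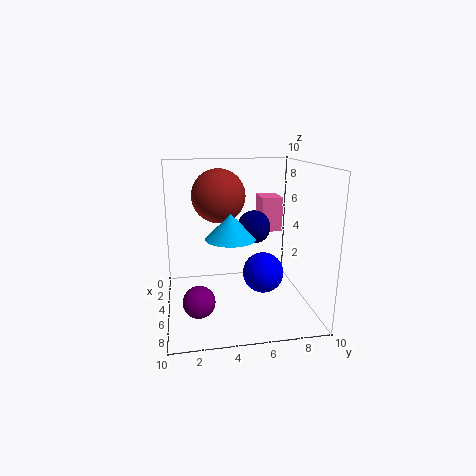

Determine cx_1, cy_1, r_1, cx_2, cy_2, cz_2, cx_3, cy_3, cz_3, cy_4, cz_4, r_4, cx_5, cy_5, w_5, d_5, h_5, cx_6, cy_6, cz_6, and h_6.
cx_1 = 4.5, cy_1 = 7, r_1 = 1.5, cx_2 = 2.5, cy_2 = 4, cz_2 = 7.5, cx_3 = 8, cy_3 = 2, cz_3 = 2, cy_4 = 5.5, cz_4 = 6.5, r_4 = 1, cx_5 = 2, cy_5 = 7, w_5 = 2, d_5 = 1.5, h_5 = 2.5, cx_6 = 8, cy_6 = 4, cz_6 = 6, h_6 = 1.5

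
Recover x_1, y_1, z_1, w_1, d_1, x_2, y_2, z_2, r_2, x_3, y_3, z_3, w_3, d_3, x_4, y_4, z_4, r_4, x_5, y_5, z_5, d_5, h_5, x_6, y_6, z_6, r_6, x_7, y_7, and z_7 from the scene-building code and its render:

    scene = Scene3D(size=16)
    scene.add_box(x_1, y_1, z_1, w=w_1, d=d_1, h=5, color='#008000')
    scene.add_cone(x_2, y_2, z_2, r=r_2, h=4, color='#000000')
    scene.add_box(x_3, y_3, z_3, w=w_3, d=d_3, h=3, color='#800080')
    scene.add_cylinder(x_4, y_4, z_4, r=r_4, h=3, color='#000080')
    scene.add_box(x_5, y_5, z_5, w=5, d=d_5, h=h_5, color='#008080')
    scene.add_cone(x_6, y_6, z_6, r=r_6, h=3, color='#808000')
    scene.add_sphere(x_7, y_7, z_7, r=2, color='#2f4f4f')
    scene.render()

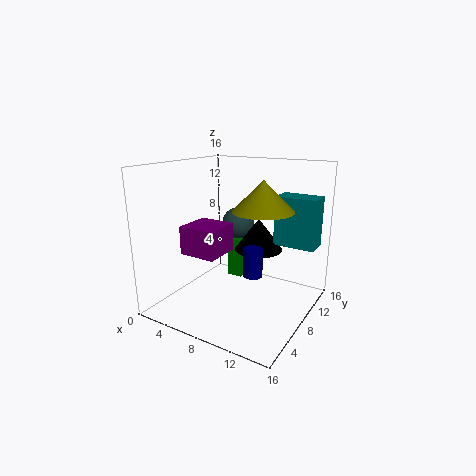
x_1 = 4, y_1 = 12, z_1 = 1, w_1 = 2, d_1 = 2, x_2 = 8, y_2 = 13, z_2 = 5, r_2 = 3, x_3 = 4, y_3 = 3, z_3 = 7, w_3 = 4, d_3 = 4, x_4 = 11, y_4 = 6, z_4 = 5, r_4 = 1, x_5 = 10, y_5 = 13, z_5 = 6, d_5 = 3, h_5 = 6, x_6 = 12, y_6 = 6, z_6 = 12, r_6 = 3, x_7 = 5, y_7 = 13, z_7 = 8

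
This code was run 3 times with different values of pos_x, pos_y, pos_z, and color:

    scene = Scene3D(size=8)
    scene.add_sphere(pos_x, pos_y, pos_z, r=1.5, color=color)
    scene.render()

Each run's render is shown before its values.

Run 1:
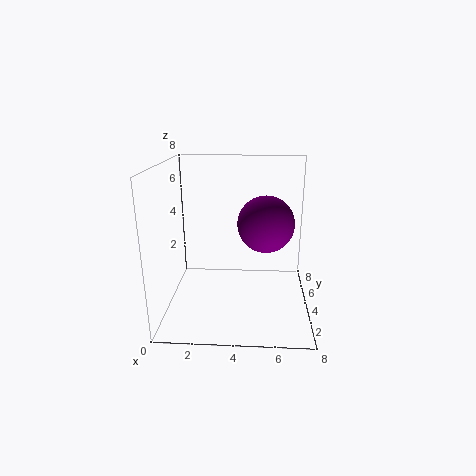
pos_x = 5.5, pos_y = 3.5, pos_z = 5, color = 'purple'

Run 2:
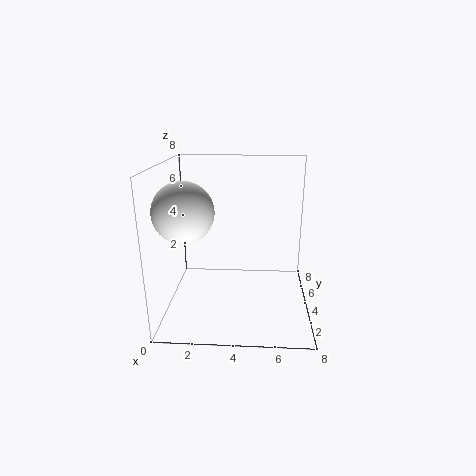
pos_x = 1.5, pos_y = 2, pos_z = 6, color = 'white'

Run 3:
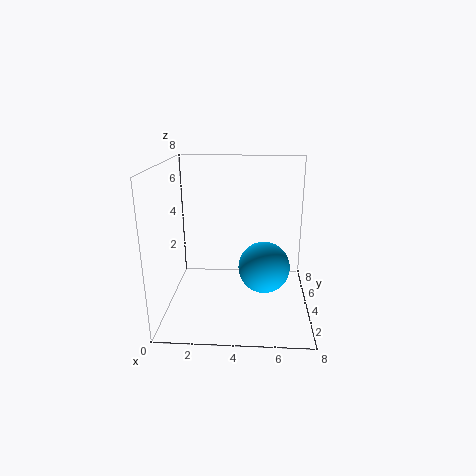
pos_x = 5.5, pos_y = 4.5, pos_z = 2, color = 'deepskyblue'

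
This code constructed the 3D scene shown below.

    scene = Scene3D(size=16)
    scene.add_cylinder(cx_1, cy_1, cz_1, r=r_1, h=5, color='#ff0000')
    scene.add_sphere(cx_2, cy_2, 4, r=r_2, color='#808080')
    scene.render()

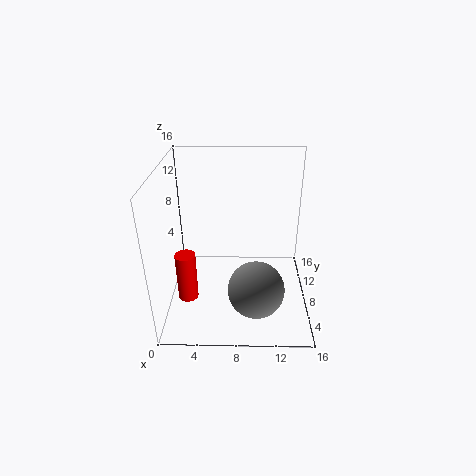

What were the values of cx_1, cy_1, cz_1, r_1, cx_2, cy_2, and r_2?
cx_1 = 3
cy_1 = 3
cz_1 = 4
r_1 = 1
cx_2 = 10
cy_2 = 4
r_2 = 3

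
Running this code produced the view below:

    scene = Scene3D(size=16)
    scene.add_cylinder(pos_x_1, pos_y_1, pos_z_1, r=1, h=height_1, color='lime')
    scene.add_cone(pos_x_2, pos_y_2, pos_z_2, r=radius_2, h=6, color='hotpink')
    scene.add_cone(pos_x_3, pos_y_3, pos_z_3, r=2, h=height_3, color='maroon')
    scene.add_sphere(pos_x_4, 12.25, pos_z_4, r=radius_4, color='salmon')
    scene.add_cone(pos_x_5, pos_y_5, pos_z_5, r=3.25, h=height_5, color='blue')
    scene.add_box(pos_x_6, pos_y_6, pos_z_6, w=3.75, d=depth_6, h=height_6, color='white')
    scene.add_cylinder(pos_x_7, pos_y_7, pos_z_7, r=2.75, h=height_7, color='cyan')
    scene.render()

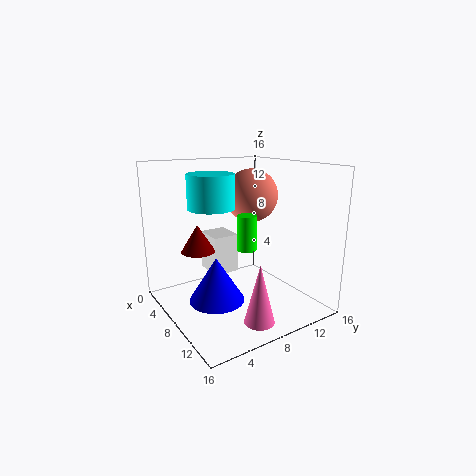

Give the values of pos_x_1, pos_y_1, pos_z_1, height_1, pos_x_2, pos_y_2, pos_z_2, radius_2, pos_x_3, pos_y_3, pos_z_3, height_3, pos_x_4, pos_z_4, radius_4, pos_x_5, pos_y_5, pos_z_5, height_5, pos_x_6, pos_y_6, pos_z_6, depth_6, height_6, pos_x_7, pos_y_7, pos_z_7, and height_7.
pos_x_1 = 11.5, pos_y_1 = 6.75, pos_z_1 = 8, height_1 = 3.5, pos_x_2 = 14.5, pos_y_2 = 6.25, pos_z_2 = 1.5, radius_2 = 1.5, pos_x_3 = 4, pos_y_3 = 5, pos_z_3 = 5.75, height_3 = 3.25, pos_x_4 = 4.5, pos_z_4 = 11.75, radius_4 = 3.25, pos_x_5 = 6.5, pos_y_5 = 6, pos_z_5 = 0.25, height_5 = 5.25, pos_x_6 = 1.25, pos_y_6 = 6.75, pos_z_6 = 2.5, depth_6 = 3.25, height_6 = 4.75, pos_x_7 = 4.25, pos_y_7 = 6.75, pos_z_7 = 10.75, height_7 = 4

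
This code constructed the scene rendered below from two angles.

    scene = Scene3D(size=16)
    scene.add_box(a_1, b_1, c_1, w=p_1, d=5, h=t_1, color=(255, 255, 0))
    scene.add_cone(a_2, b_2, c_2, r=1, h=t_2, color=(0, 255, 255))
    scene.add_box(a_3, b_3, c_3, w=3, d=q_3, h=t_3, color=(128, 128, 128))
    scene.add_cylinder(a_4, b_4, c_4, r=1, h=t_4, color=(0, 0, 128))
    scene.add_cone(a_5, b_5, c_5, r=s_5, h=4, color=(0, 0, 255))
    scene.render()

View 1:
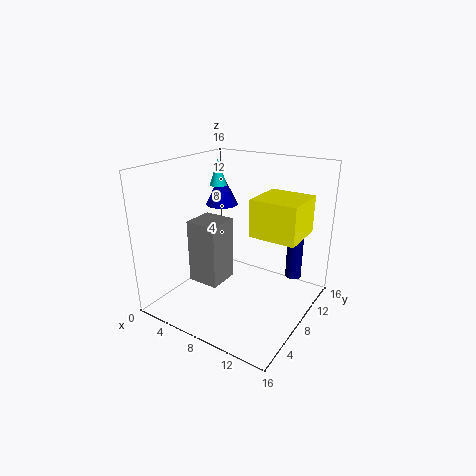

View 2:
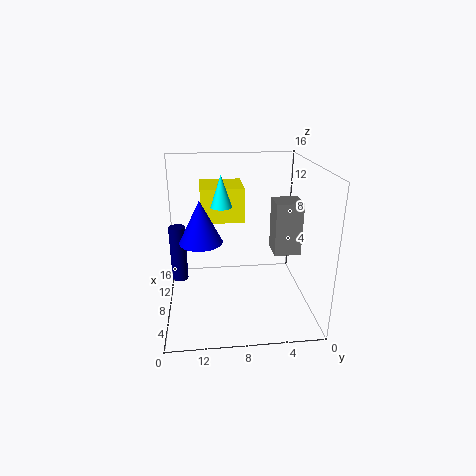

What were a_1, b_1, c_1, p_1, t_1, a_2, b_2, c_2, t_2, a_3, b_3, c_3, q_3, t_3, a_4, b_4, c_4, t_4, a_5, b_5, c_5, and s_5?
a_1 = 10; b_1 = 7; c_1 = 9; p_1 = 5; t_1 = 4; a_2 = 4; b_2 = 10; c_2 = 13; t_2 = 3; a_3 = 7; b_3 = 1; c_3 = 6; q_3 = 3; t_3 = 6; a_4 = 12; b_4 = 15; c_4 = 1; t_4 = 7; a_5 = 3; b_5 = 12; c_5 = 10; s_5 = 2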